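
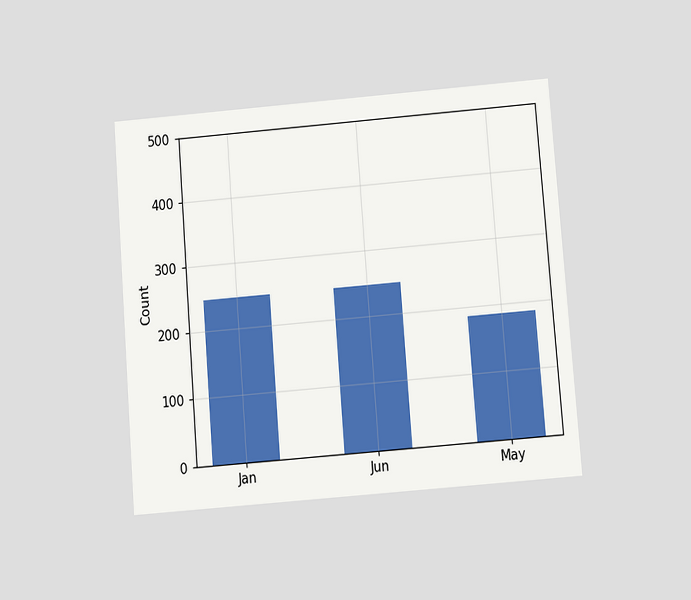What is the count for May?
The chart is tilted about 4° counter-clockwise and viewed slightly from below. Reading along the chart's y-axis, the May bar reaches 186.

186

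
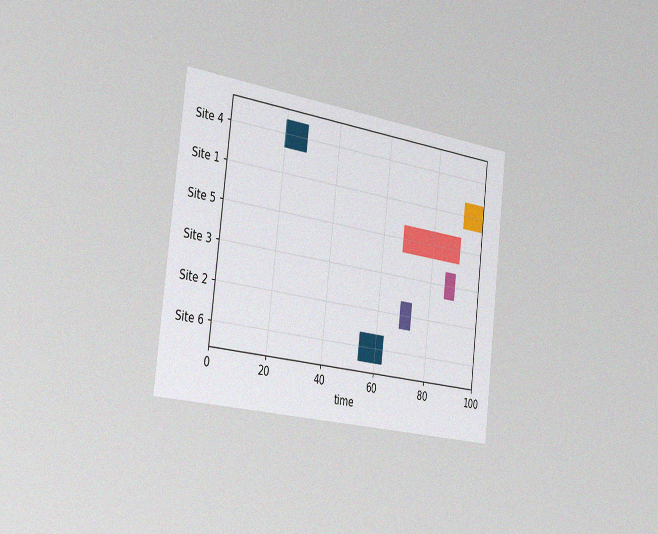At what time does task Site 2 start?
The chart is tilted about 7° clockwise and viewed slightly from the left, with some photo noise. The Site 2 bar begins at t=69.

69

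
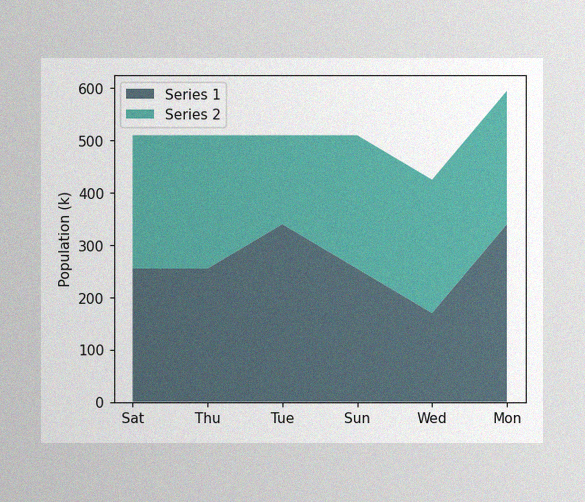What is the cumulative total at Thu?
510k

The image has some photo noise and uneven lighting. The stacked total at Thu reaches 510k.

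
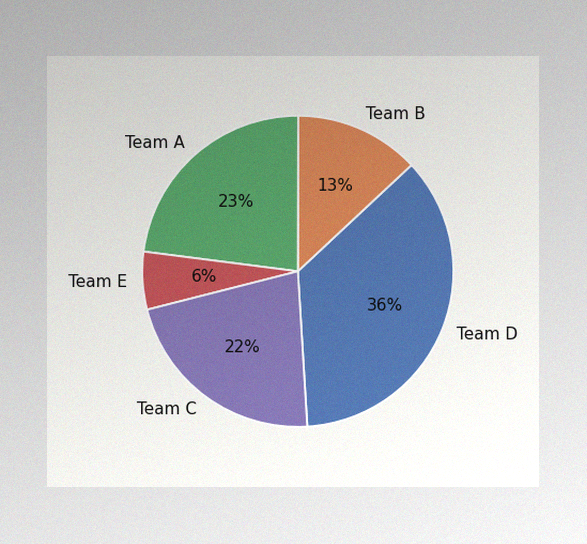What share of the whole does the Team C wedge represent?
The image has some photo noise and uneven lighting. The Team C slice takes up 22% of the pie.

22%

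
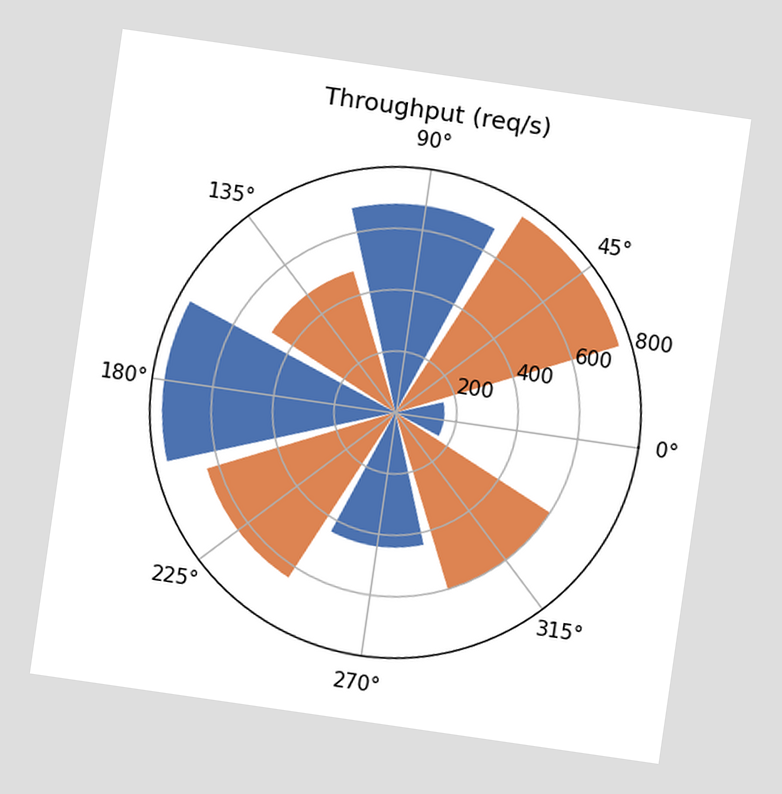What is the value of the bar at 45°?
The chart is tilted about 8° clockwise. The bar at 45° reaches 760req/s on the radial axis.

760req/s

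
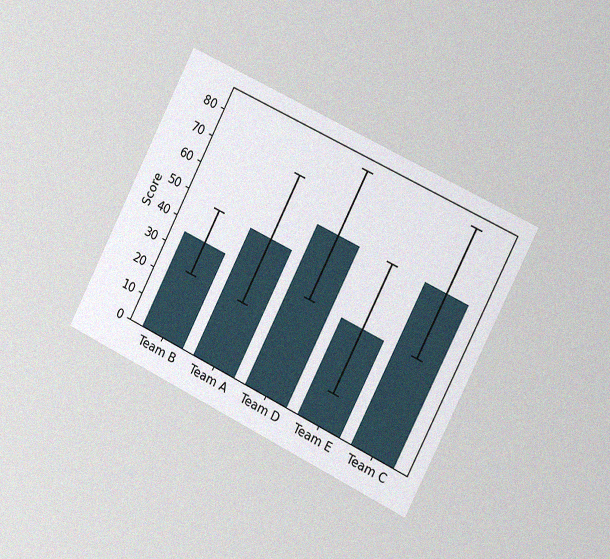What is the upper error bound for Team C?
84

The chart is tilted about 27° clockwise and viewed slightly from the right, with some photo noise. The Team C bar's upper whisker reaches 84.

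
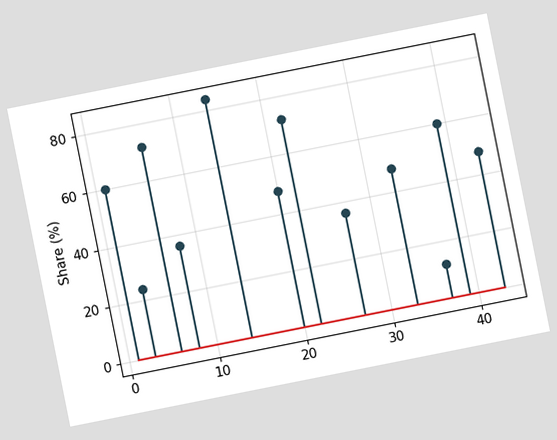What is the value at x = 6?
72%

The chart is tilted about 11° counter-clockwise. The stem at x=6 reaches 72%.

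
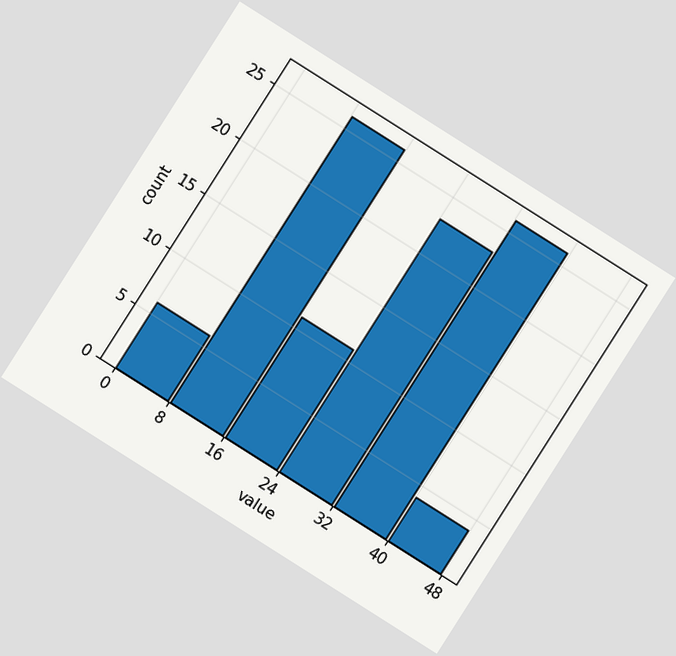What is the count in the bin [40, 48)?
4

The chart is tilted about 32° clockwise. The [40, 48) bin has height 4.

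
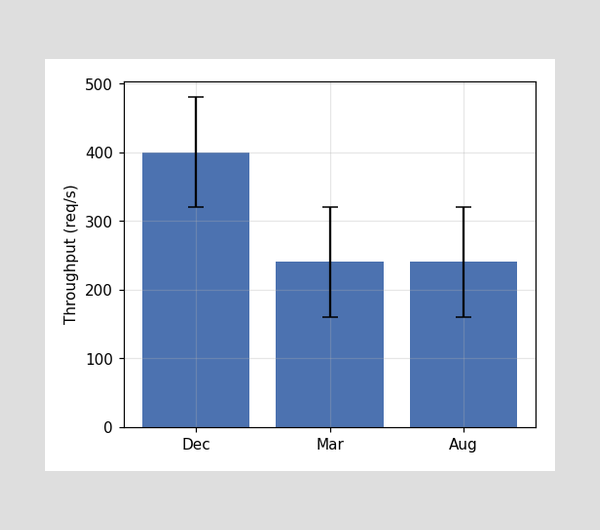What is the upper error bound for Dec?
480req/s

The Dec bar's upper whisker reaches 480req/s.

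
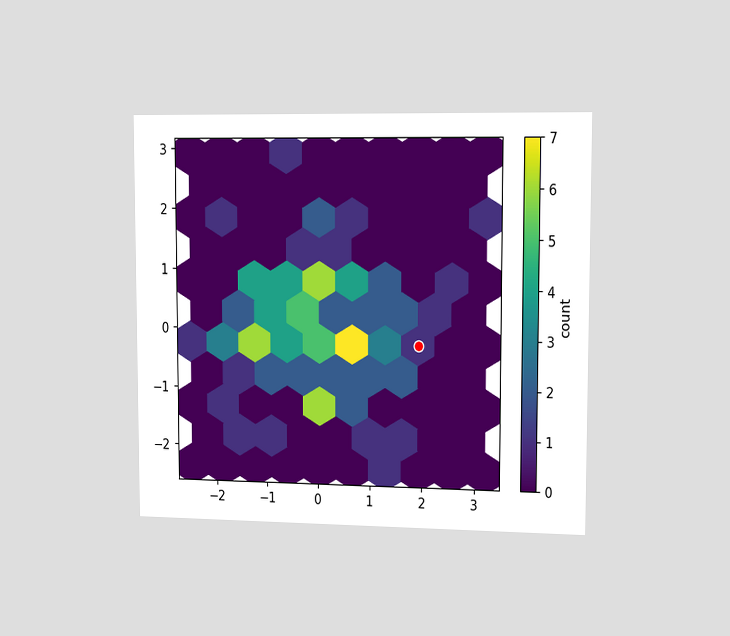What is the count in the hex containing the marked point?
The chart is viewed slightly from the right. The marked hex reads 1 on the colorbar.

1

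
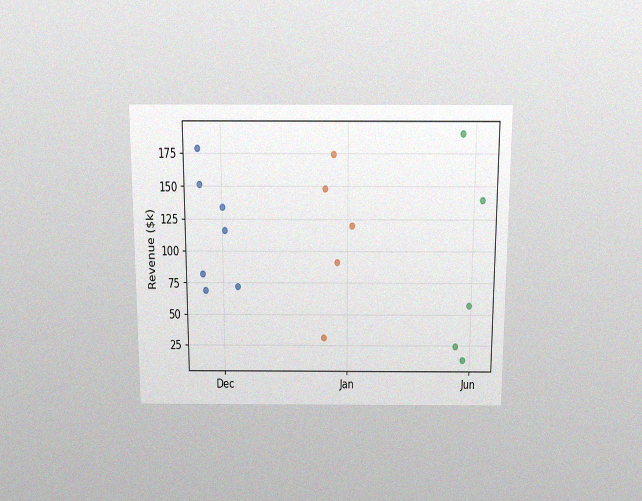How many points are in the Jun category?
5

The chart is viewed slightly from above, with some photo noise. Counting the markers in the Jun column gives 5.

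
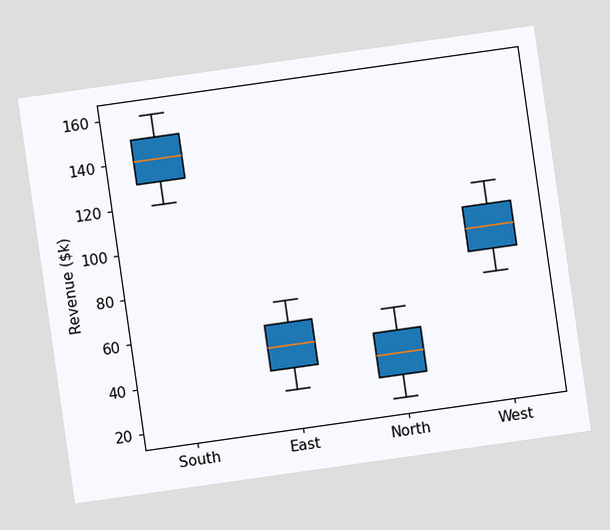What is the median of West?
$90k

The chart is tilted about 8° counter-clockwise. The median line in the West box sits at $90k.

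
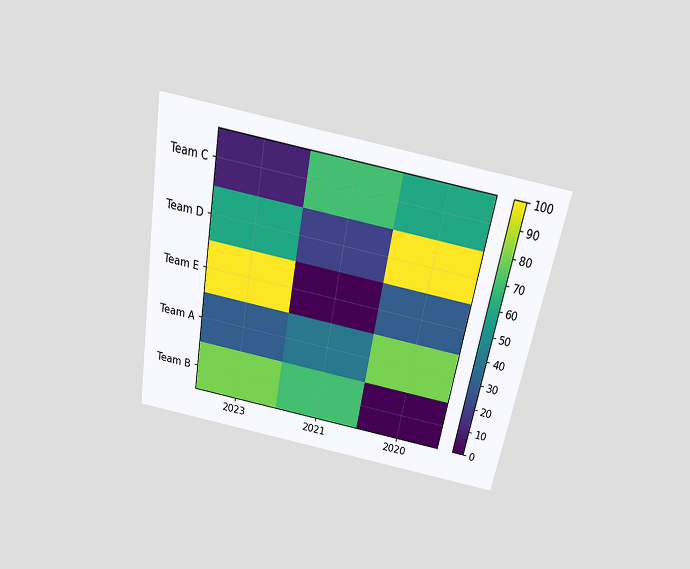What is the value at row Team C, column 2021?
The chart is tilted about 10° clockwise and viewed slightly from above. Matching cell (Team C, 2021) against the colorbar gives 70.

70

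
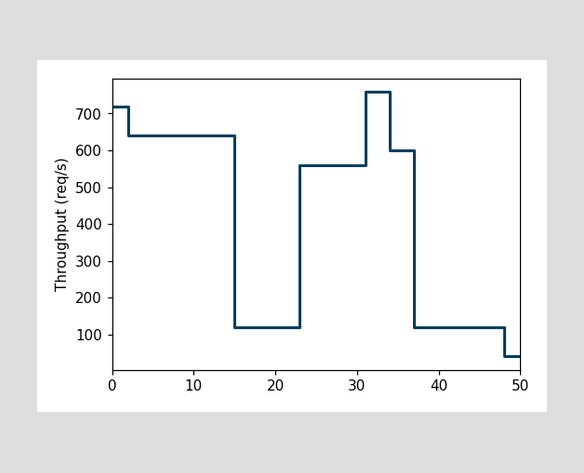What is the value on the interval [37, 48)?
120req/s

On [37, 48) the step sits at 120req/s.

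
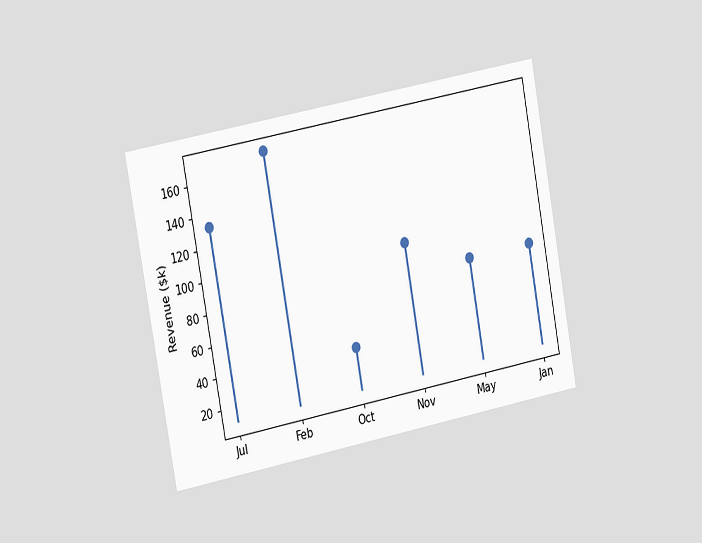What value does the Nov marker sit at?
$95k

The chart is tilted about 11° counter-clockwise and viewed slightly from the left. The Nov marker sits at $95k.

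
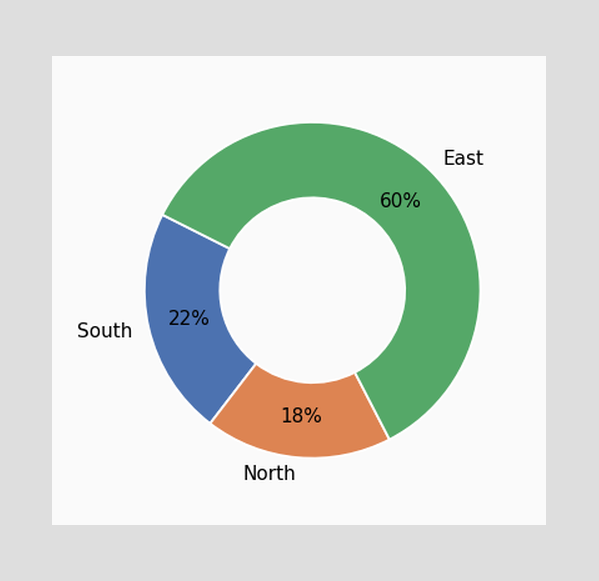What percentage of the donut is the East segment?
The East segment takes up 60% of the ring.

60%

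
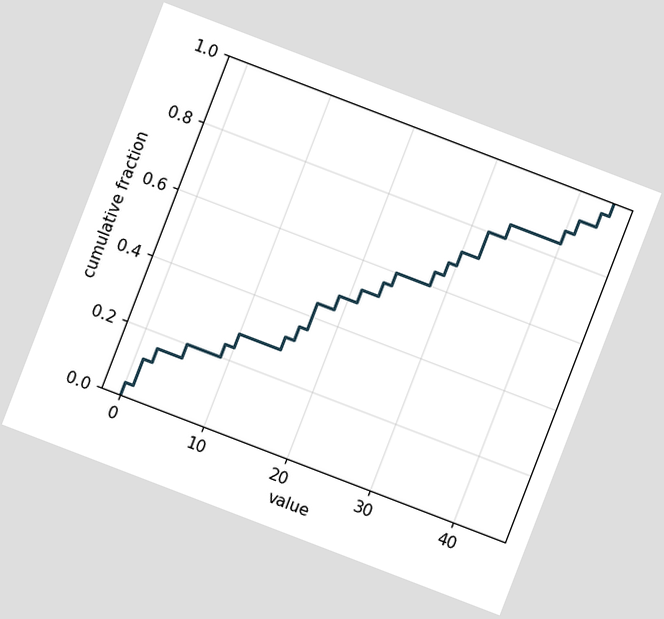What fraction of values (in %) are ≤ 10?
28%

The chart is tilted about 21° clockwise. At x=10 the ECDF step is at 28%.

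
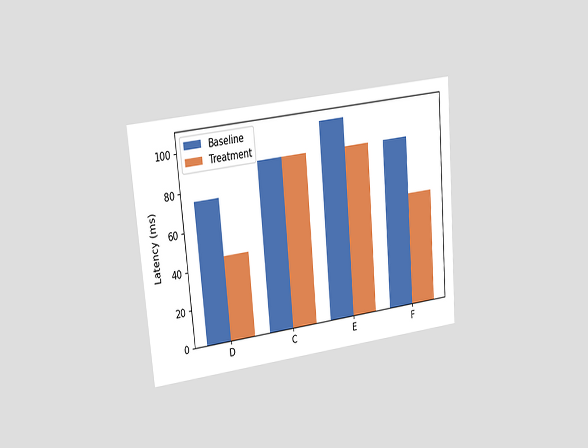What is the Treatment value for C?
90ms

The chart is tilted about 5° counter-clockwise and viewed at a slight angle. The Treatment bar at C reaches 90ms on the y-axis.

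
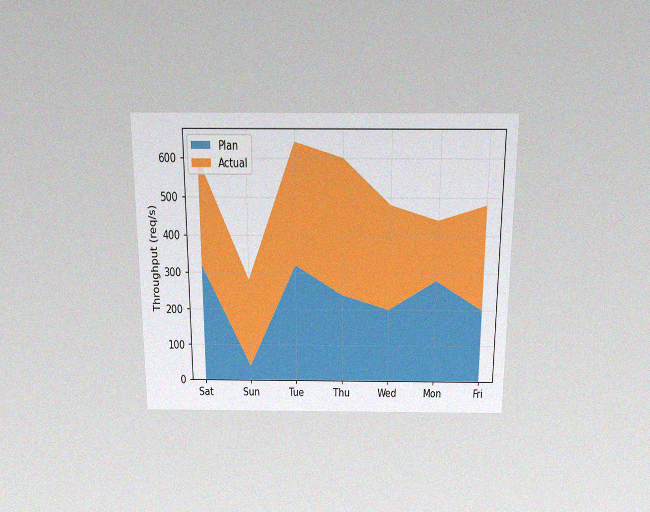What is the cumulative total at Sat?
600req/s

The chart is viewed slightly from above, with some photo noise. The stacked total at Sat reaches 600req/s.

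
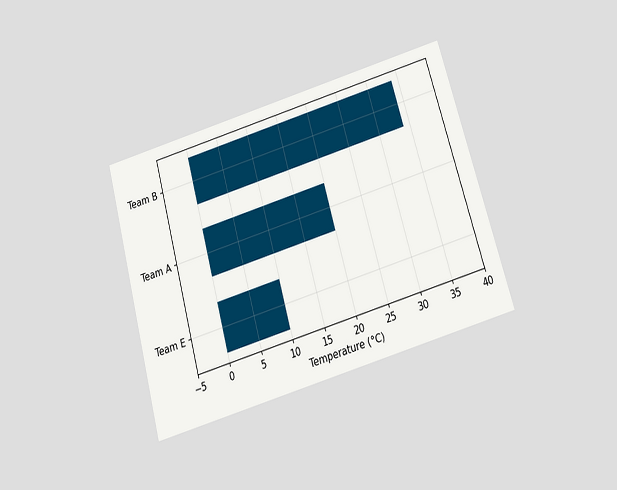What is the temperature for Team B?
The chart is tilted about 16° counter-clockwise and viewed slightly from below. Reading along the chart's x-axis, the Team B bar reaches 34°C.

34°C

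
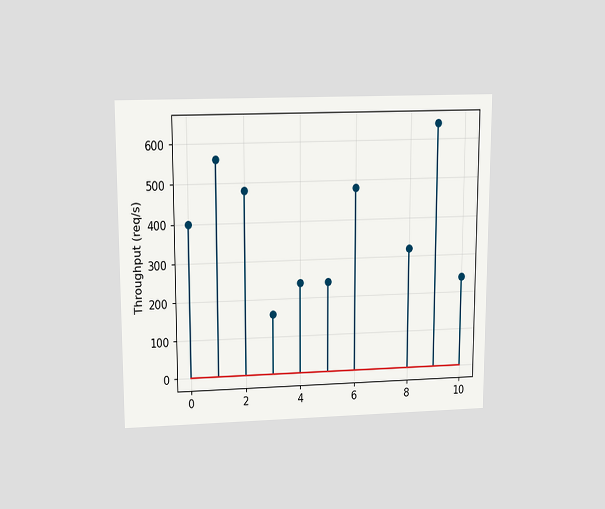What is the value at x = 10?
The chart is viewed slightly from above. The stem at x=10 reaches 240req/s.

240req/s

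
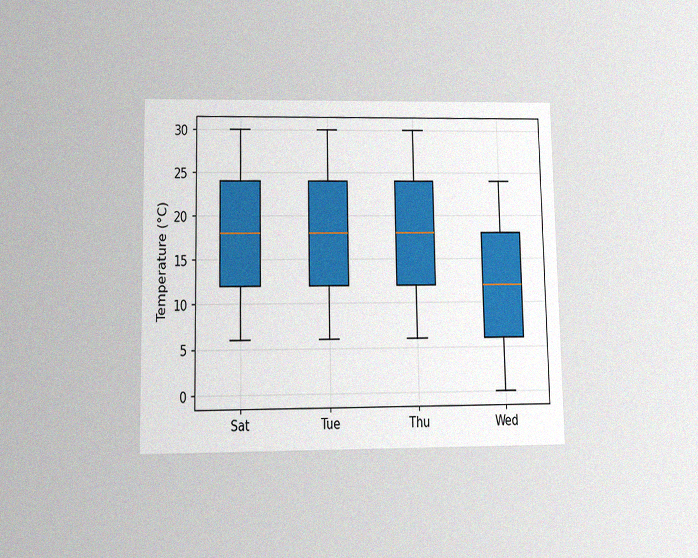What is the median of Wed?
12°C

The chart is viewed slightly from below, with some photo noise. The median line in the Wed box sits at 12°C.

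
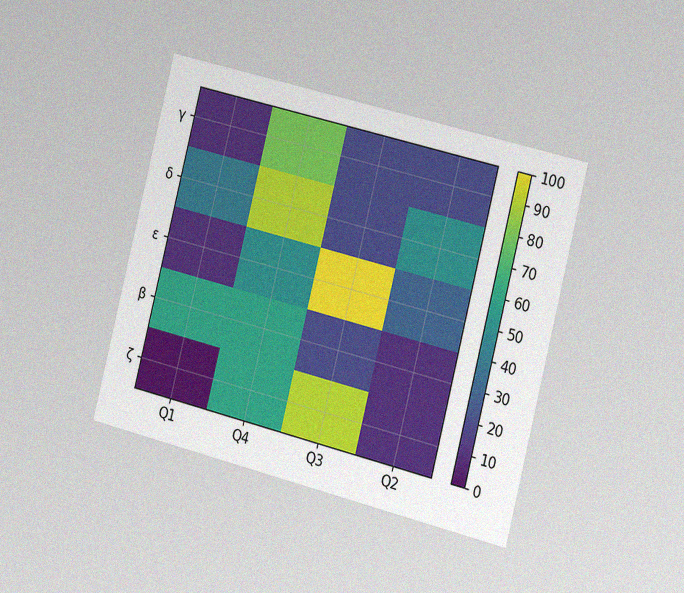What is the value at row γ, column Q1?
10

The chart is tilted about 14° clockwise and viewed slightly from the right, with some photo noise. Matching cell (γ, Q1) against the colorbar gives 10.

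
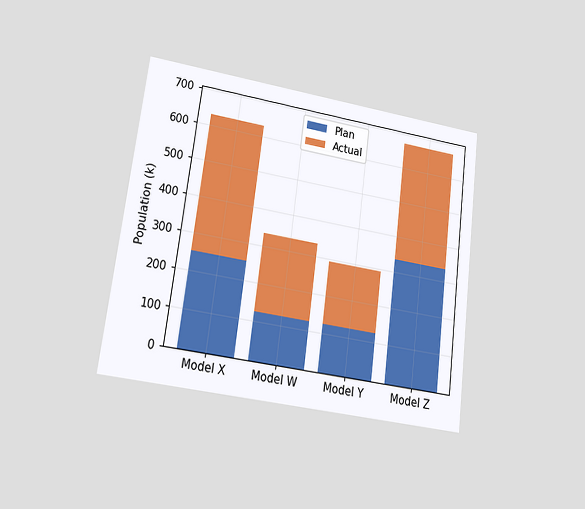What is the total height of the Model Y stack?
294k

The chart is tilted about 7° clockwise and viewed at a slight angle. The Model Y stack's top reaches 294k on the y-axis.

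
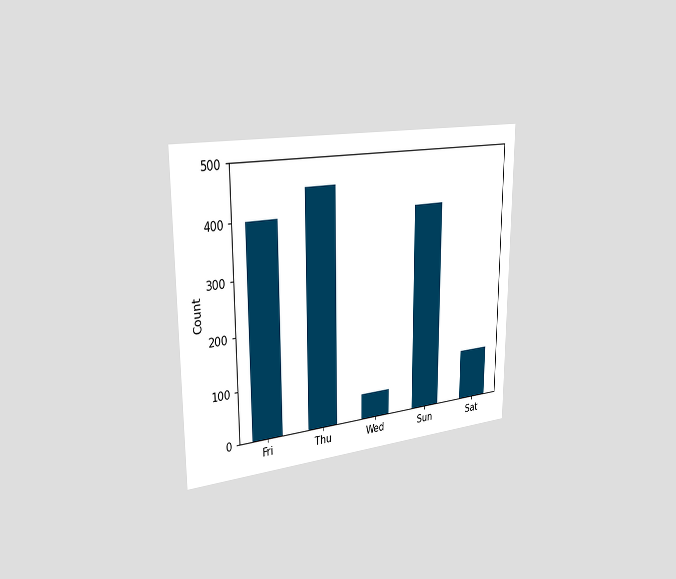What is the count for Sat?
100

The chart is viewed slightly from the left. Reading along the chart's y-axis, the Sat bar reaches 100.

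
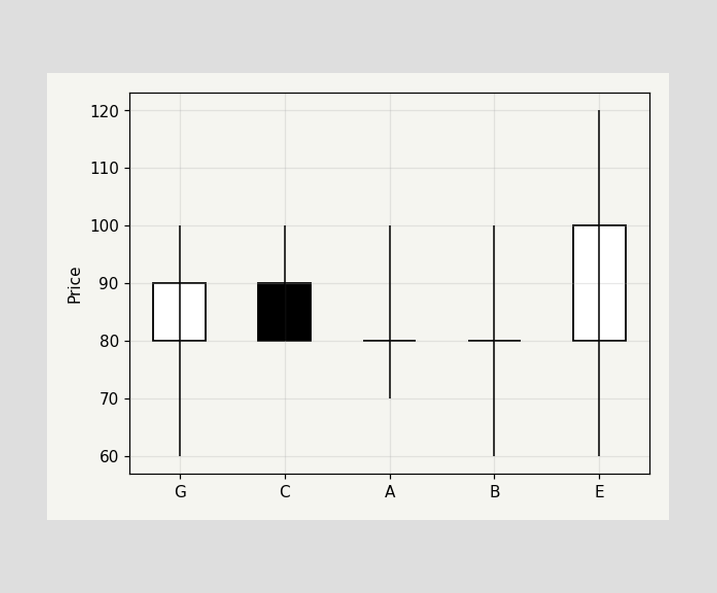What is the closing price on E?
The E candle closes at 100.

100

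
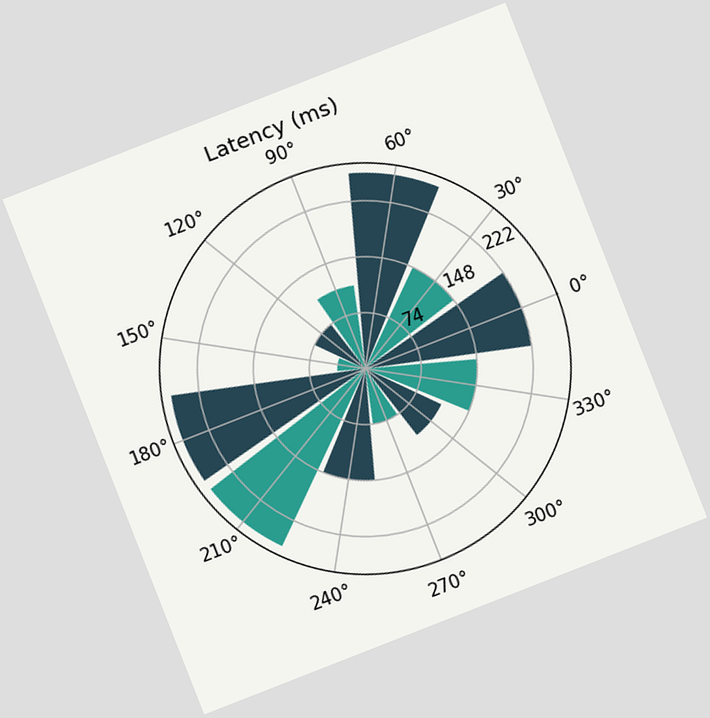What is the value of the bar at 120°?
The chart is tilted about 21° counter-clockwise. The bar at 120° reaches 74ms on the radial axis.

74ms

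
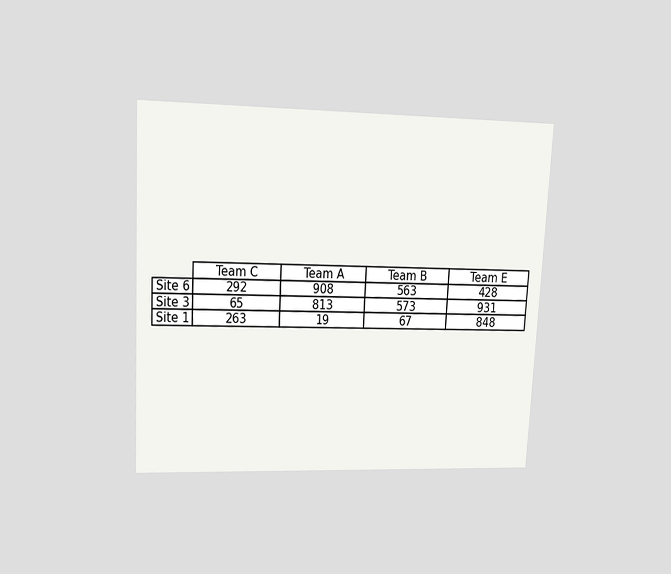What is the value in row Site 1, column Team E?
The chart is tilted about 3° clockwise and viewed at a slight angle. The (Site 1, Team E) cell reads 848.

848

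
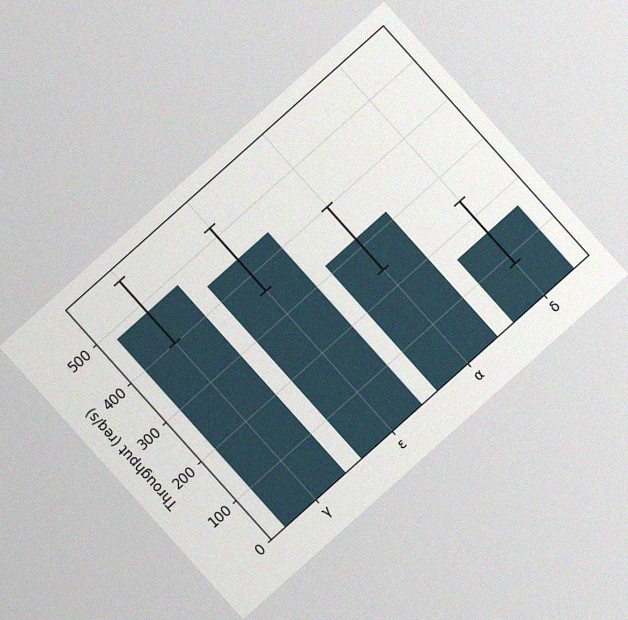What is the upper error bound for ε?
The chart is tilted about 42° counter-clockwise, with some photo noise. The ε bar's upper whisker reaches 520req/s.

520req/s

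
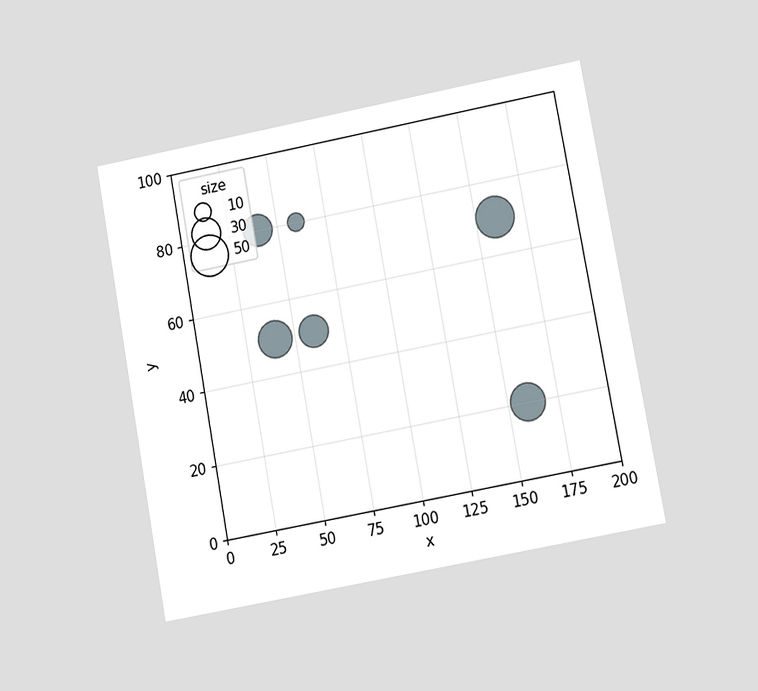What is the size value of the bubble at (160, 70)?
The chart is tilted about 10° counter-clockwise and viewed at a slight angle. Matching the bubble at (160, 70) against the size legend gives 50.

50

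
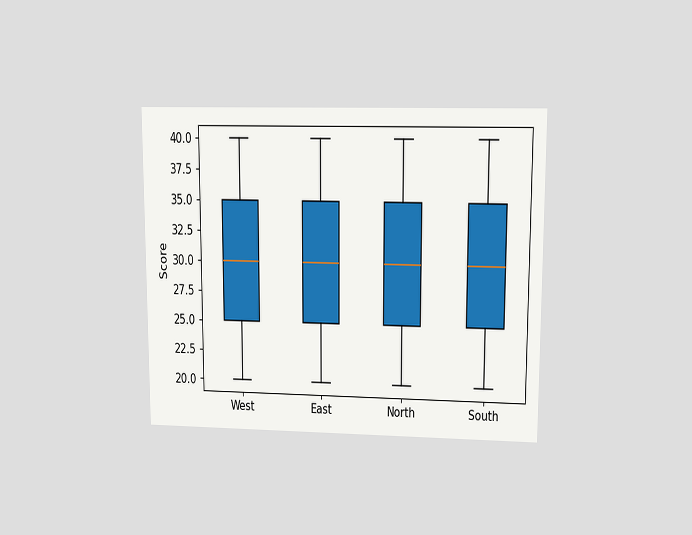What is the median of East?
30

The chart is viewed at a slight angle. The median line in the East box sits at 30.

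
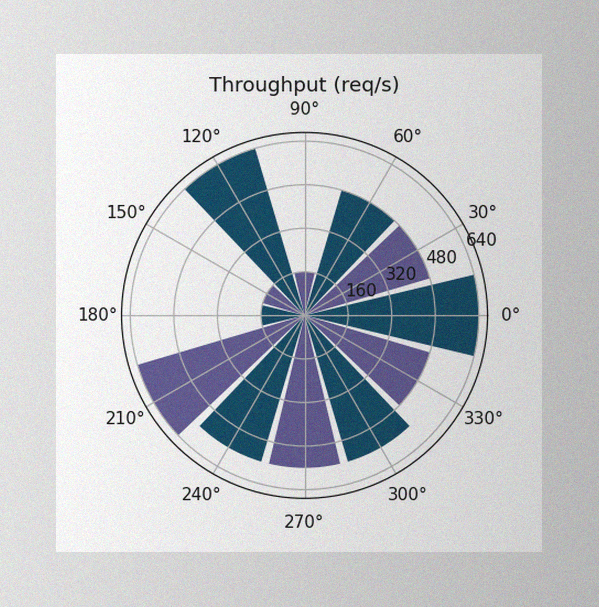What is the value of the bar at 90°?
The image has some photo noise and uneven lighting. The bar at 90° reaches 160req/s on the radial axis.

160req/s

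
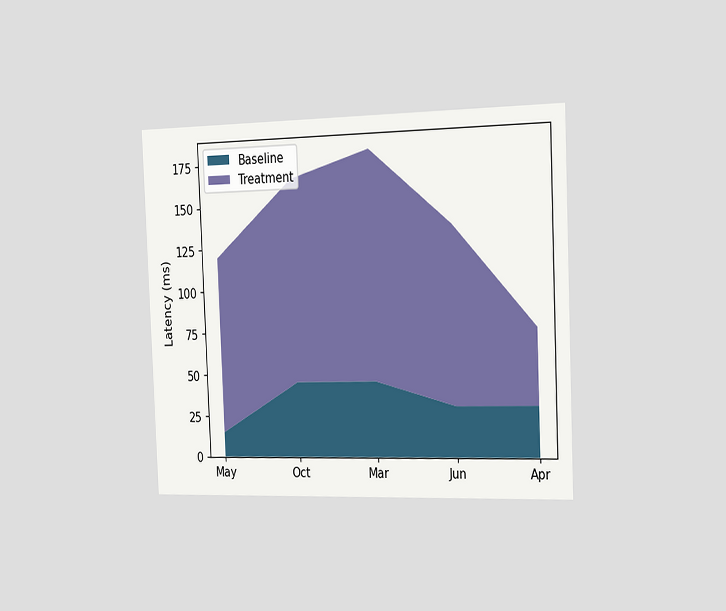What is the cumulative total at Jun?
The chart is tilted about 2° counter-clockwise and viewed slightly from the right. The stacked total at Jun reaches 135ms.

135ms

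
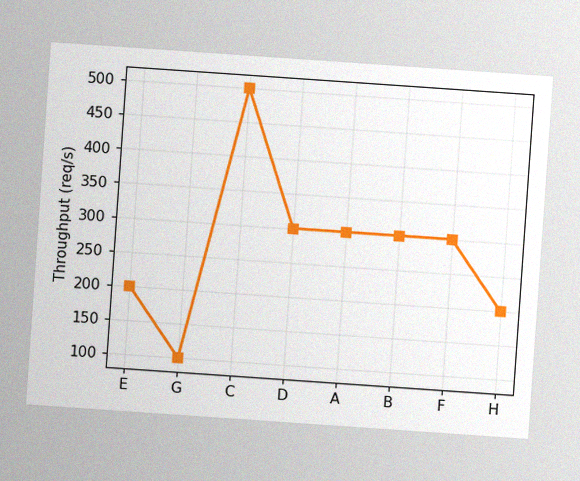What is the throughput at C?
The chart is tilted about 4° clockwise, with some photo noise. At C, the line is at 500req/s.

500req/s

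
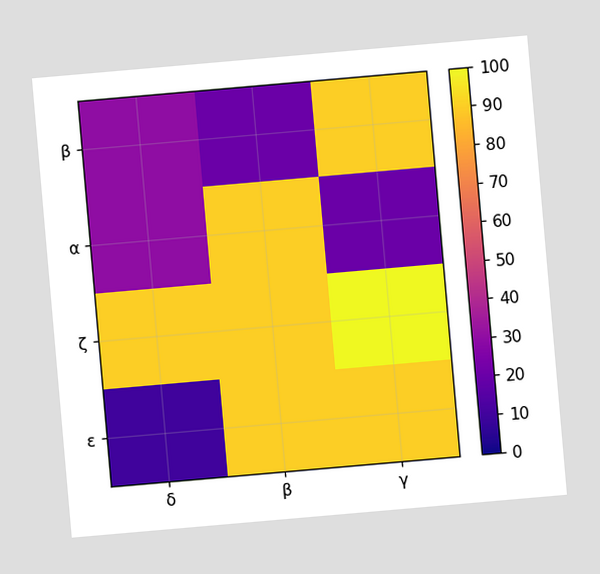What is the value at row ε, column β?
The chart is tilted about 5° counter-clockwise. Matching cell (ε, β) against the colorbar gives 90.

90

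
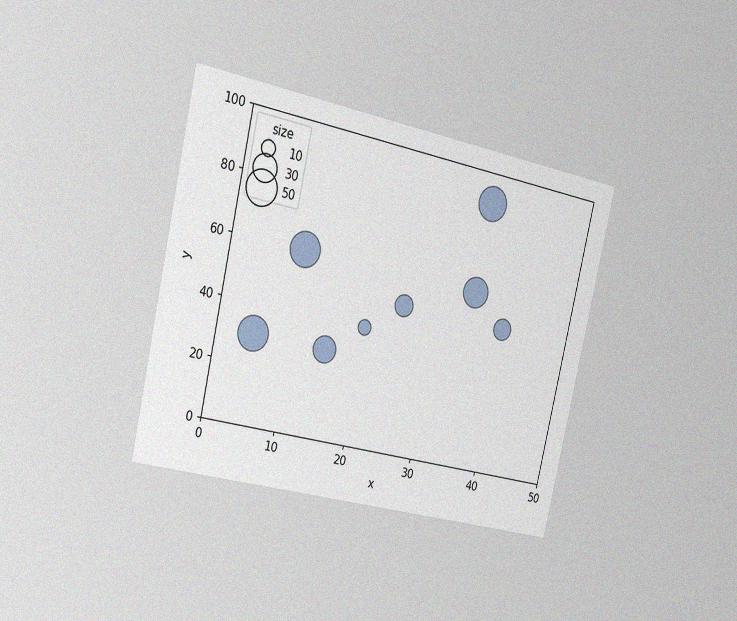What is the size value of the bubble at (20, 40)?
10

The chart is tilted about 13° clockwise and viewed slightly from the left, with some photo noise. Matching the bubble at (20, 40) against the size legend gives 10.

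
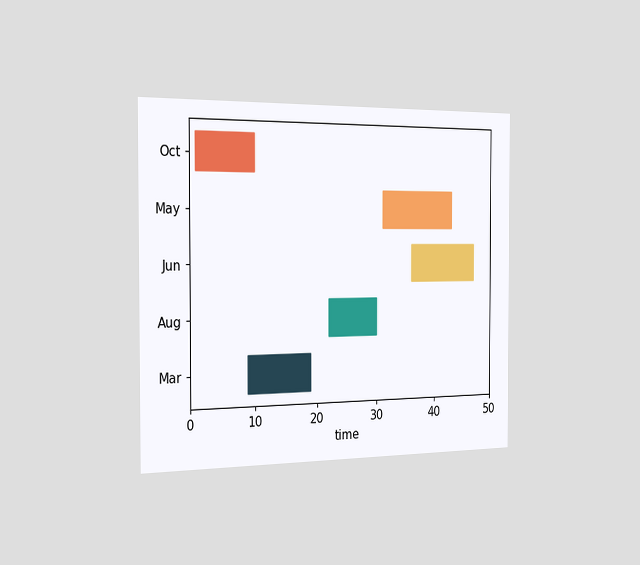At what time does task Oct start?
The chart is viewed slightly from the left. The Oct bar begins at t=1.

1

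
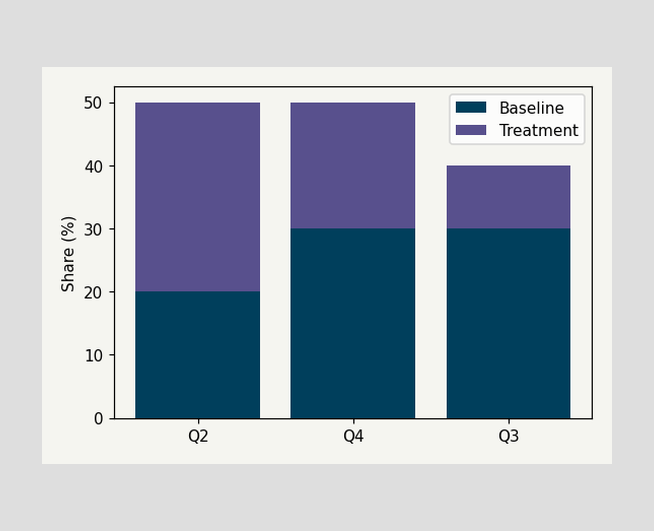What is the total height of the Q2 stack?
50%

The Q2 stack's top reaches 50% on the y-axis.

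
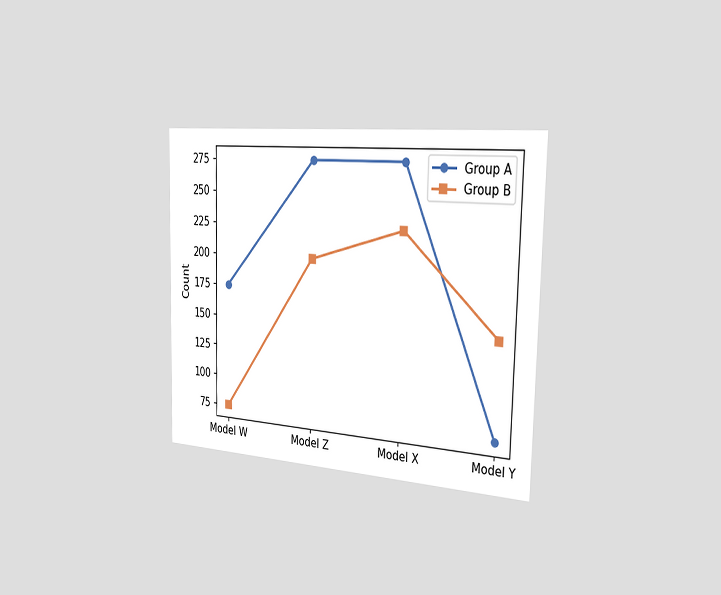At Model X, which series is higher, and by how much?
Group A, by 50

The chart is viewed slightly from the right. At Model X, Group A sits above the other line by 50.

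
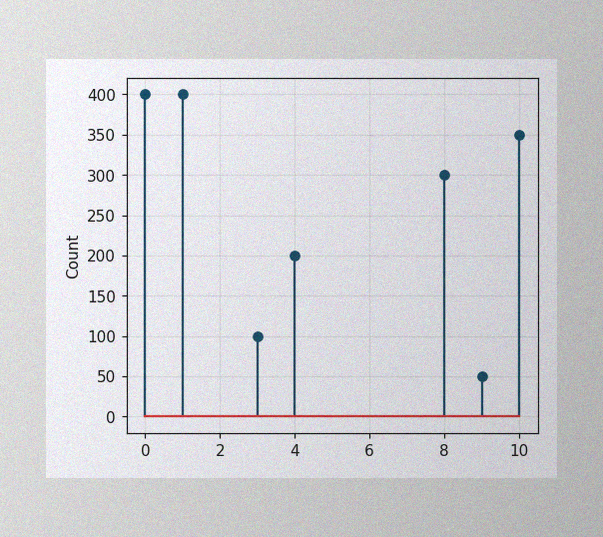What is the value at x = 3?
100

The image has some photo noise and uneven lighting. The stem at x=3 reaches 100.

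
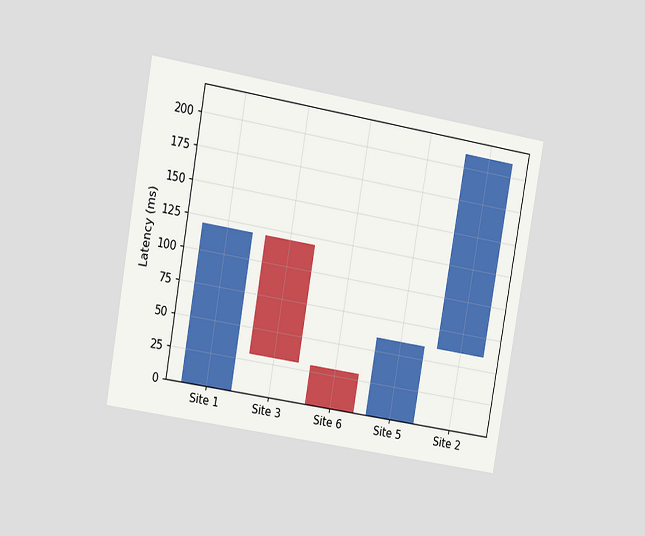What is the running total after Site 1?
120ms

The chart is tilted about 10° clockwise and viewed at a slight angle. After Site 1 the running total reaches 120ms.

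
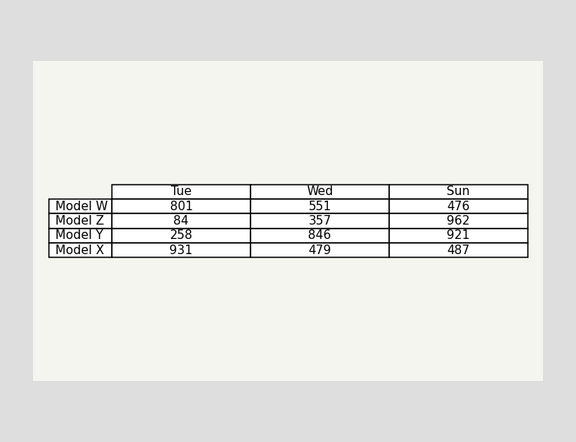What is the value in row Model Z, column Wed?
The (Model Z, Wed) cell reads 357.

357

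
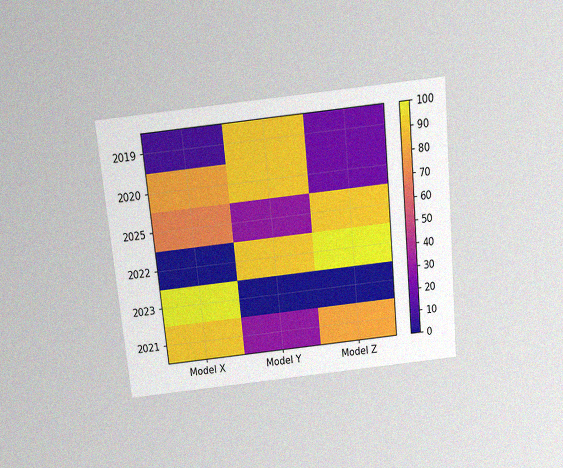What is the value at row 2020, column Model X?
80

The chart is tilted about 6° counter-clockwise and viewed slightly from above, with some photo noise. Matching cell (2020, Model X) against the colorbar gives 80.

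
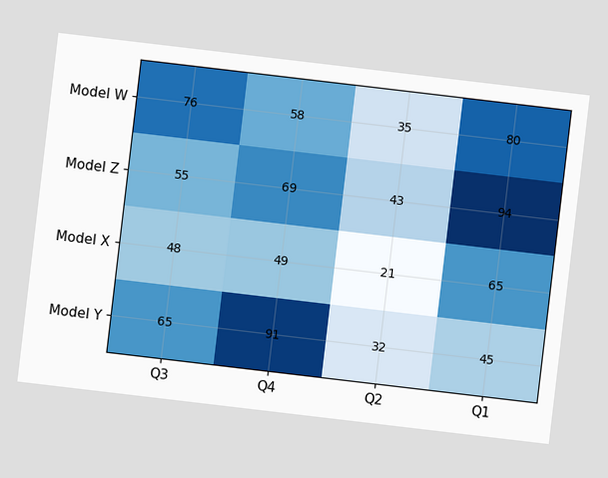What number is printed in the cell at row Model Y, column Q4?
91

The chart is tilted about 7° clockwise. The (Model Y, Q4) cell reads 91.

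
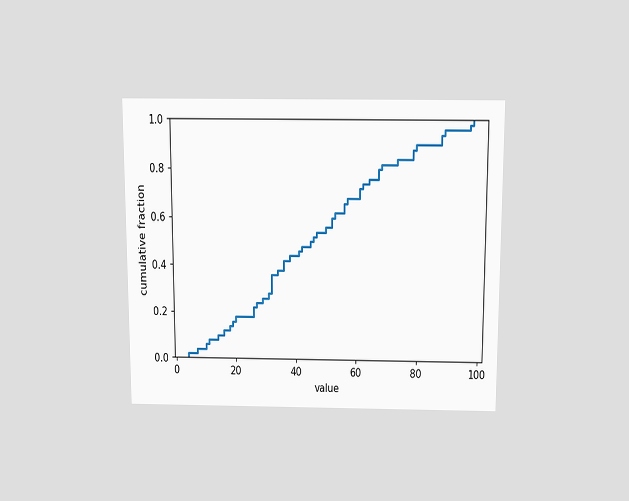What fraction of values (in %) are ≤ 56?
The chart is viewed slightly from above. At x=56 the ECDF step is at 66%.

66%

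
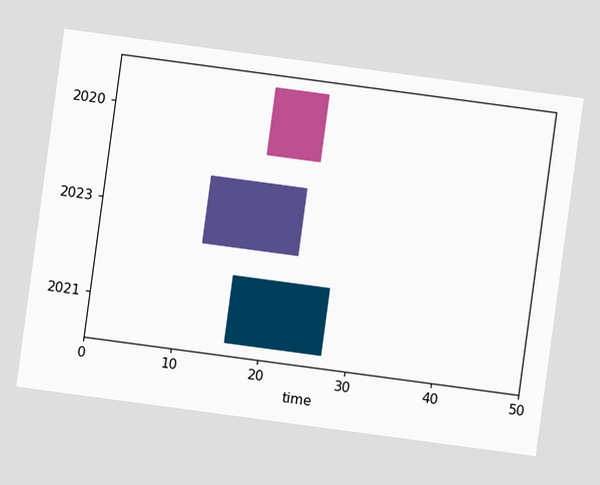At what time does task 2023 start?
The chart is tilted about 8° clockwise. The 2023 bar begins at t=12.

12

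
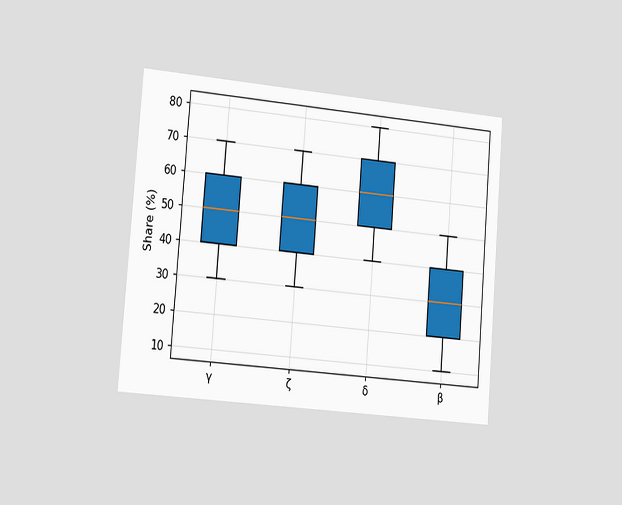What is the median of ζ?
50%

The chart is tilted about 5° clockwise and viewed slightly from the left. The median line in the ζ box sits at 50%.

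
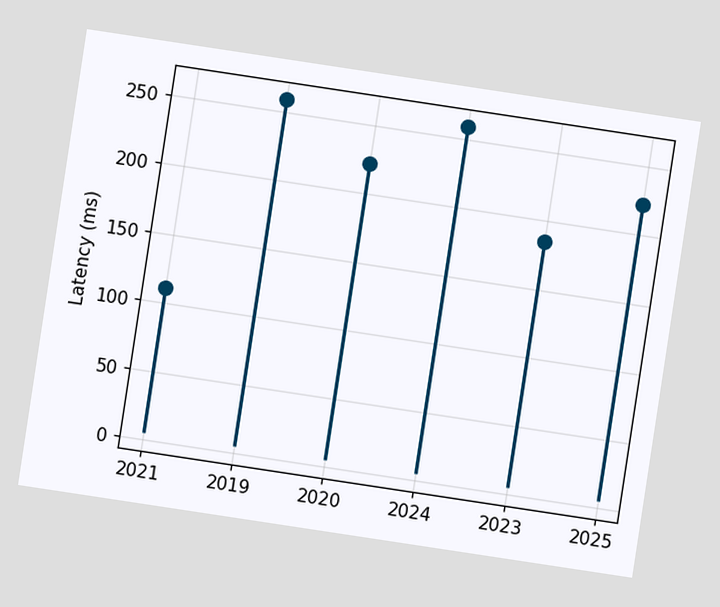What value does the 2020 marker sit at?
The chart is tilted about 9° clockwise. The 2020 marker sits at 222ms.

222ms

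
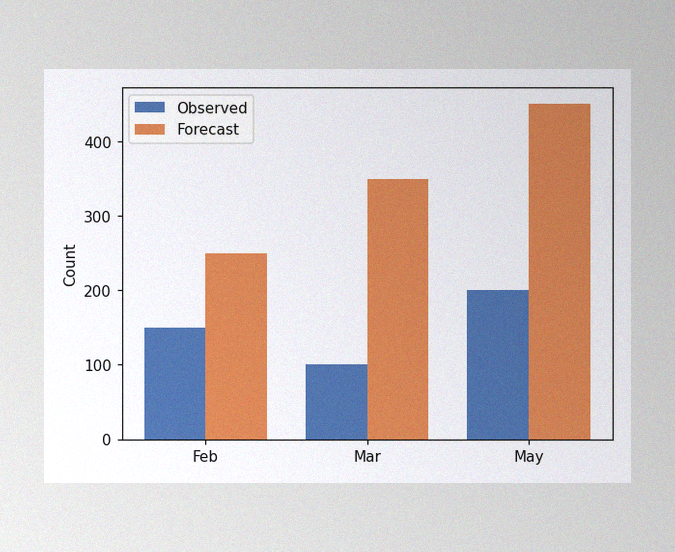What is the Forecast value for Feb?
The image has some photo noise and uneven lighting. The Forecast bar at Feb reaches 250 on the y-axis.

250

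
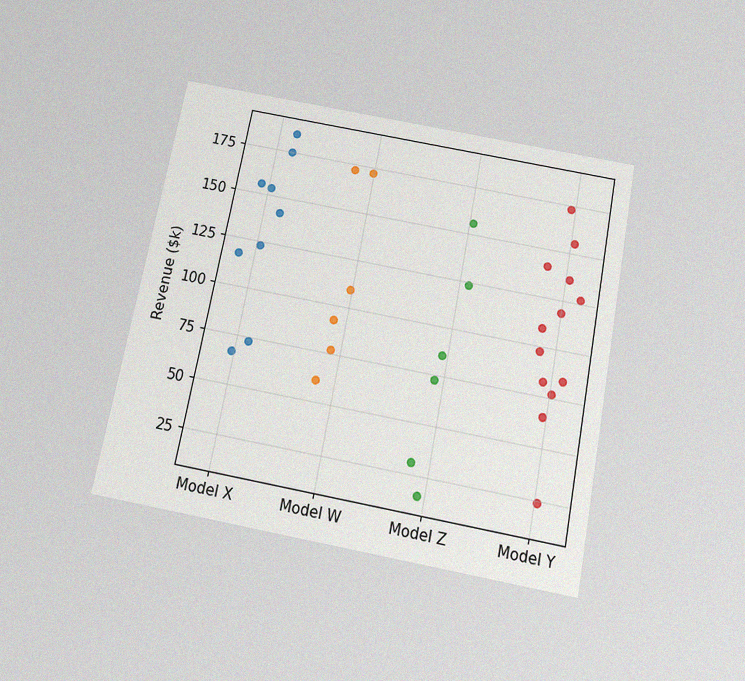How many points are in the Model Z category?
6

The chart is tilted about 11° clockwise and viewed slightly from below, with some photo noise. Counting the markers in the Model Z column gives 6.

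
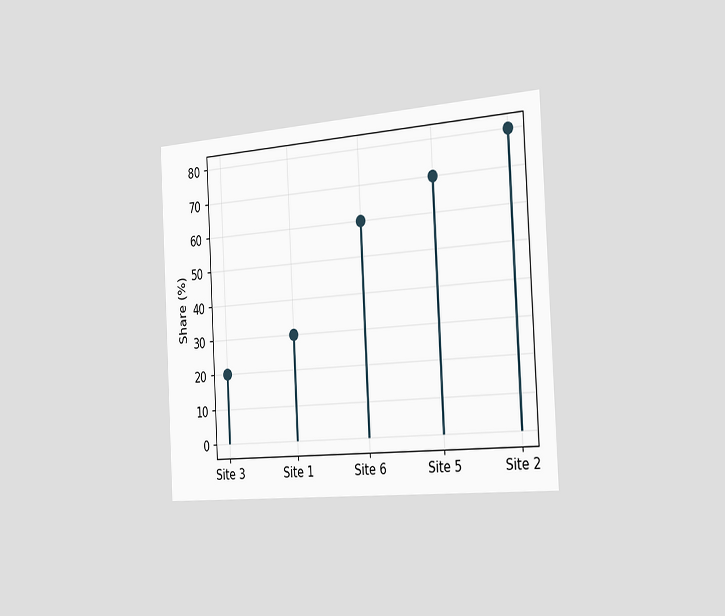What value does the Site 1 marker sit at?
The chart is tilted about 3° counter-clockwise and viewed slightly from the right. The Site 1 marker sits at 30%.

30%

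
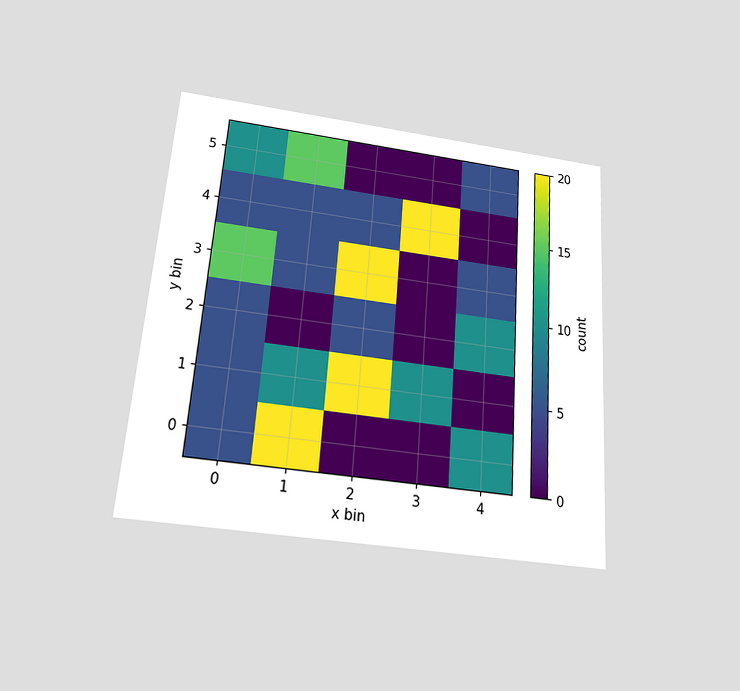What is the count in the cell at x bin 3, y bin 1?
The chart is tilted about 4° clockwise and viewed slightly from below. Matching the cell (3, 1) against the colorbar gives 10.

10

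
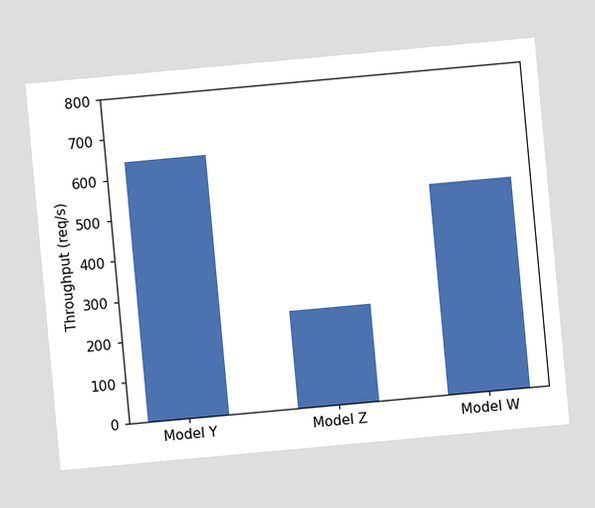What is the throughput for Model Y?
640req/s

The chart is tilted about 5° counter-clockwise. Reading along the chart's y-axis, the Model Y bar reaches 640req/s.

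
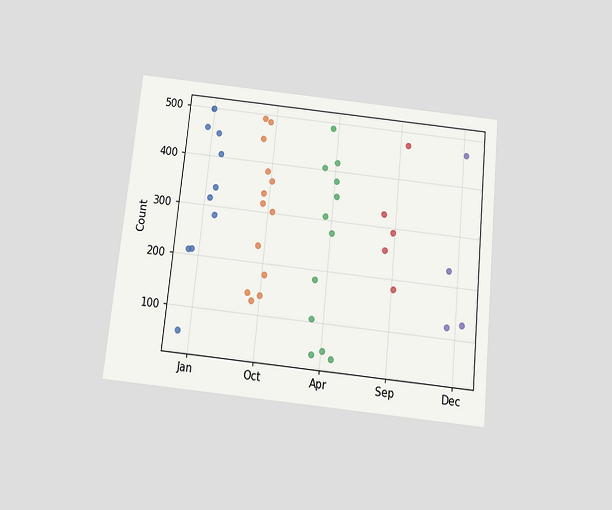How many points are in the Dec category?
4

The chart is tilted about 6° clockwise and viewed slightly from below. Counting the markers in the Dec column gives 4.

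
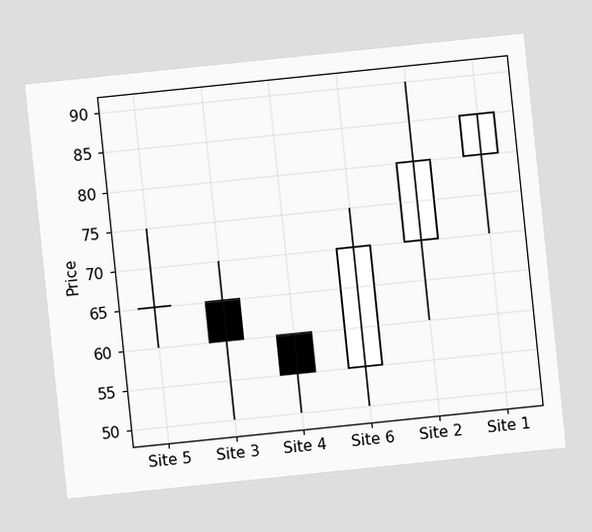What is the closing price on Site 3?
60

The chart is tilted about 6° counter-clockwise. The Site 3 candle closes at 60.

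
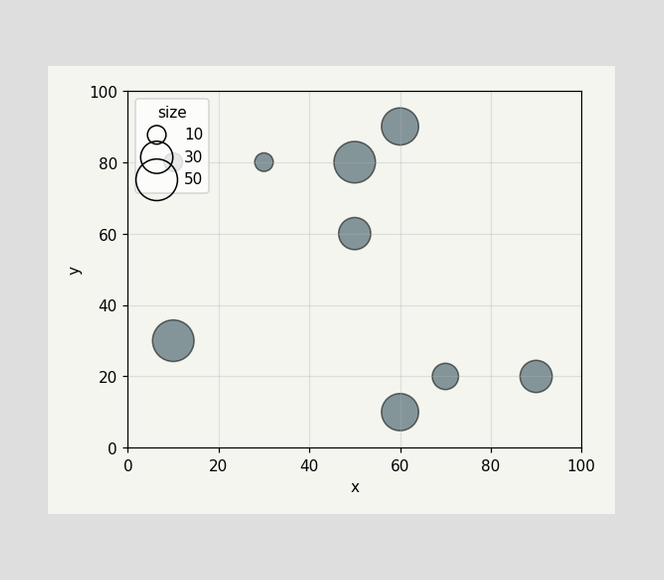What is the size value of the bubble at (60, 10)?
40

Matching the bubble at (60, 10) against the size legend gives 40.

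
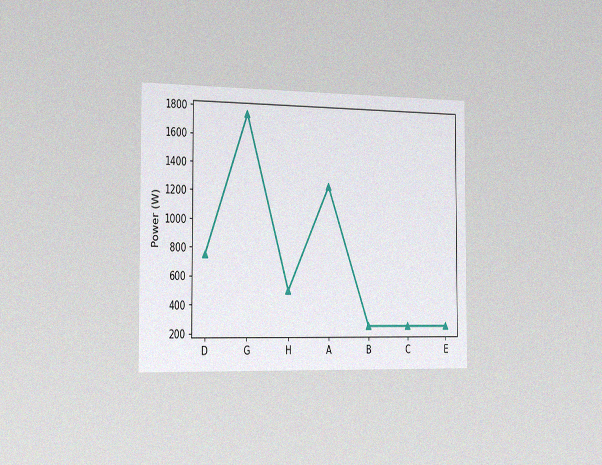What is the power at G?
1750W

The chart is viewed slightly from the left, with some photo noise. At G, the line is at 1750W.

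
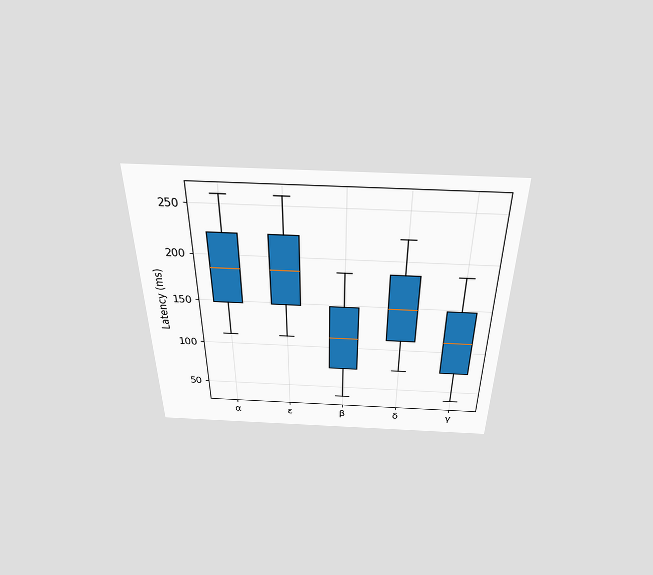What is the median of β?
The chart is viewed slightly from above. The median line in the β box sits at 111ms.

111ms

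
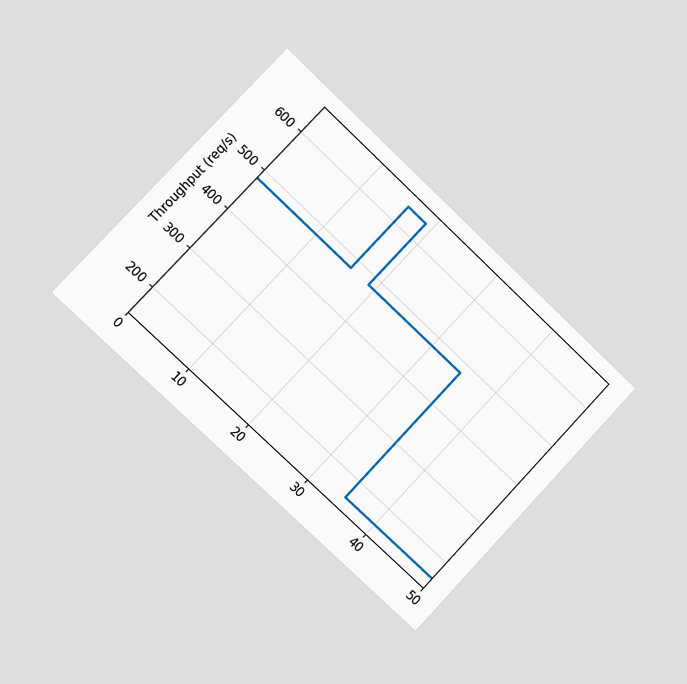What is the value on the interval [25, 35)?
The chart is tilted about 43° clockwise and viewed slightly from the left. On [25, 35) the step sits at 480req/s.

480req/s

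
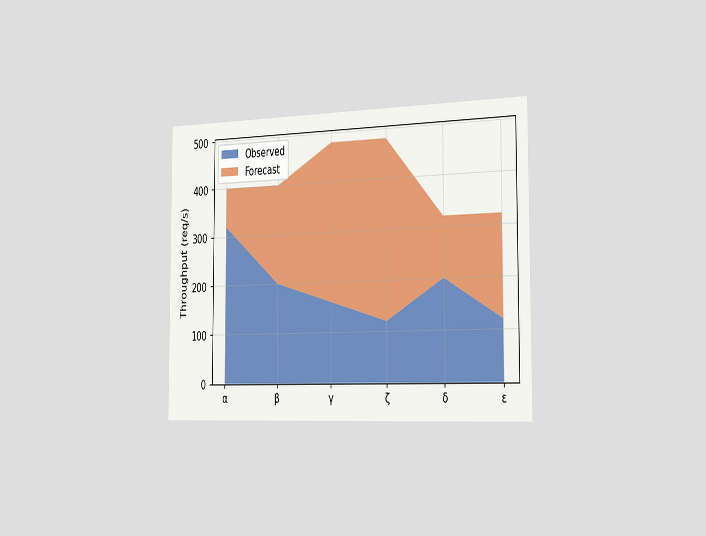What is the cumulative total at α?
The chart is viewed slightly from the right. The stacked total at α reaches 400req/s.

400req/s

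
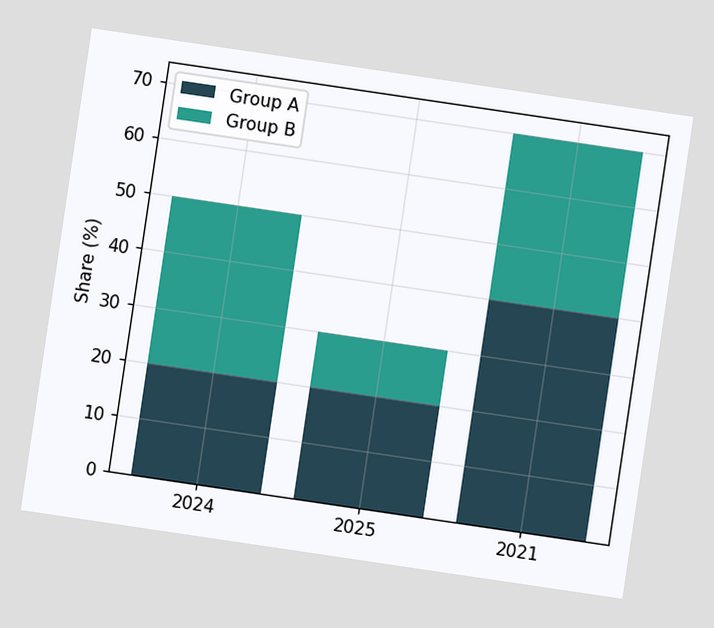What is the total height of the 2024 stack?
50%

The chart is tilted about 8° clockwise. The 2024 stack's top reaches 50% on the y-axis.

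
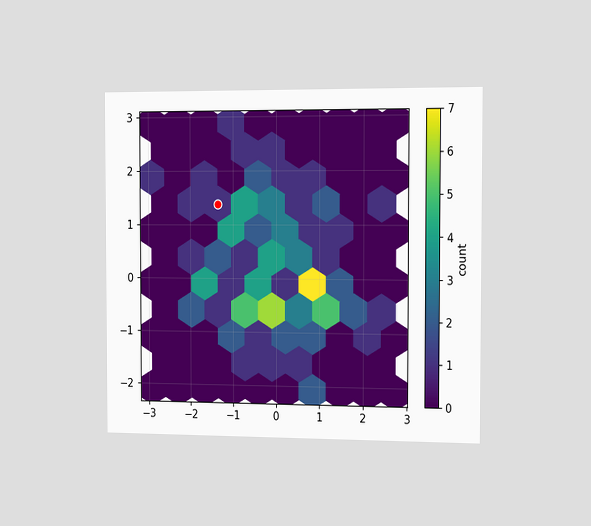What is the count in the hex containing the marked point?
The chart is viewed slightly from the right. The marked hex reads 1 on the colorbar.

1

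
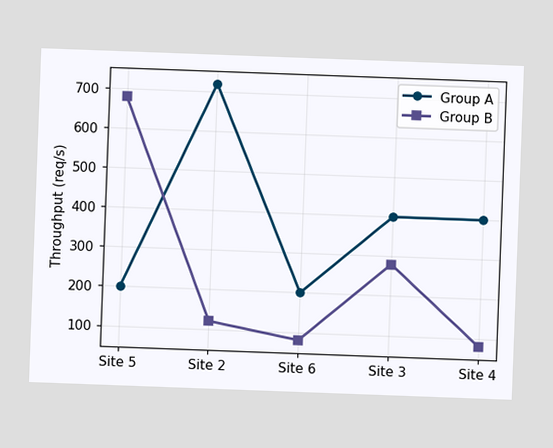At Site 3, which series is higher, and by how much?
The chart is tilted about 2° clockwise. At Site 3, Group A sits above the other line by 120req/s.

Group A, by 120req/s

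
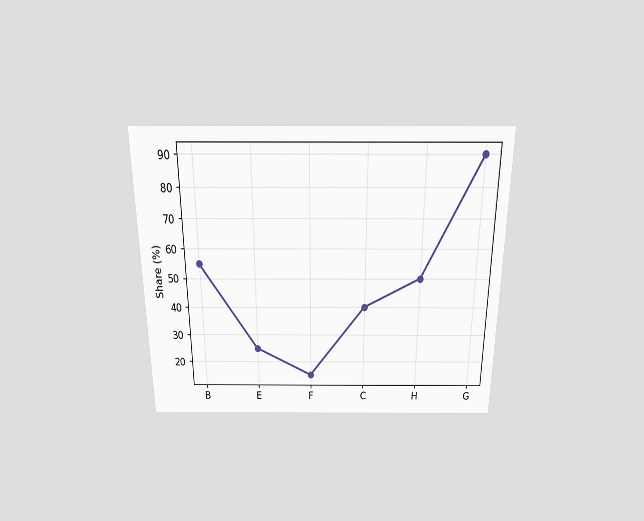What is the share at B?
55%

The chart is viewed slightly from above. At B, the line is at 55%.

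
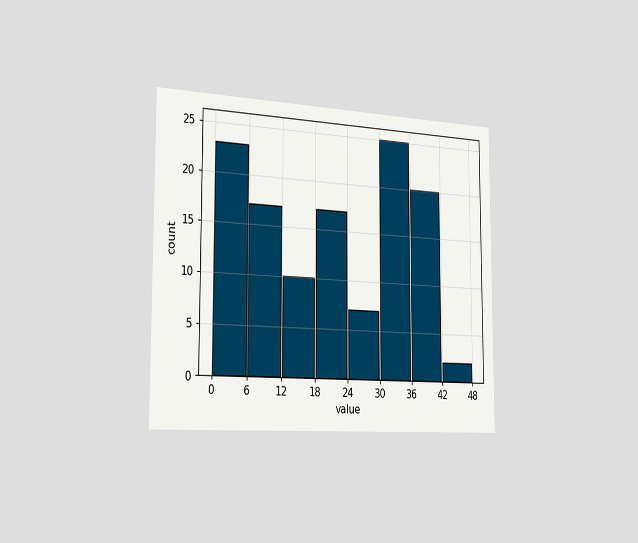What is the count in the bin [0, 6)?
The chart is viewed slightly from the left. The [0, 6) bin has height 23.

23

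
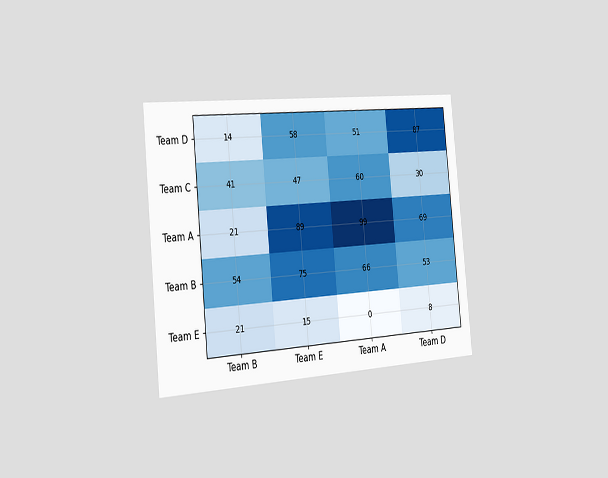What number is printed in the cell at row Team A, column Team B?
21

The chart is tilted about 5° counter-clockwise and viewed slightly from the left. The (Team A, Team B) cell reads 21.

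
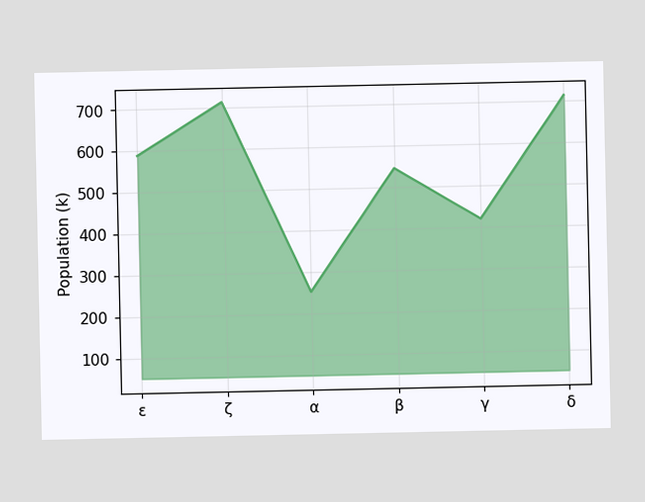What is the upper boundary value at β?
At β the upper boundary is at 546k.

546k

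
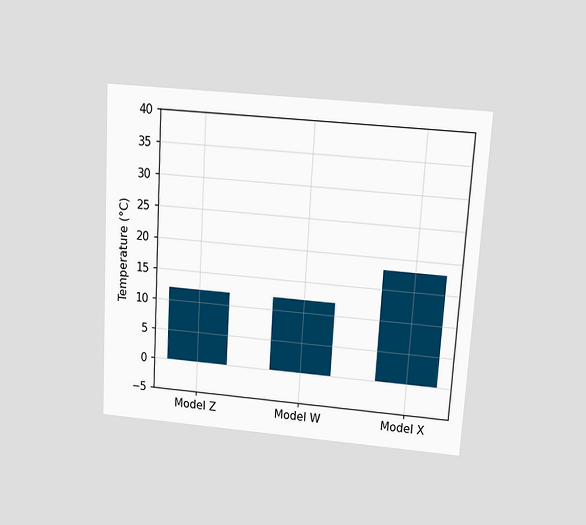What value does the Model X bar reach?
18°C

The chart is tilted about 3° clockwise and viewed slightly from above. Reading along the chart's y-axis, the Model X bar reaches 18°C.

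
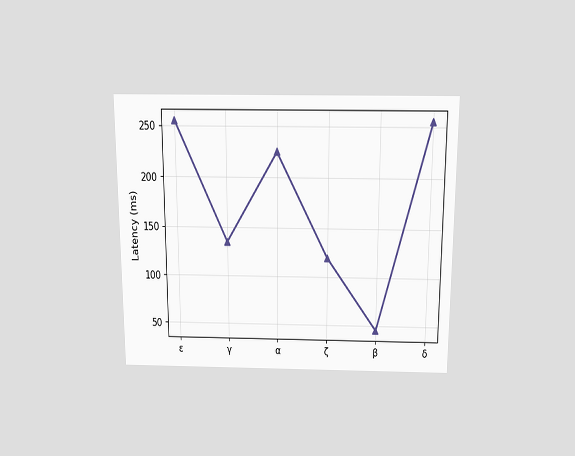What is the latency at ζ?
The chart is viewed slightly from above. At ζ, the line is at 120ms.

120ms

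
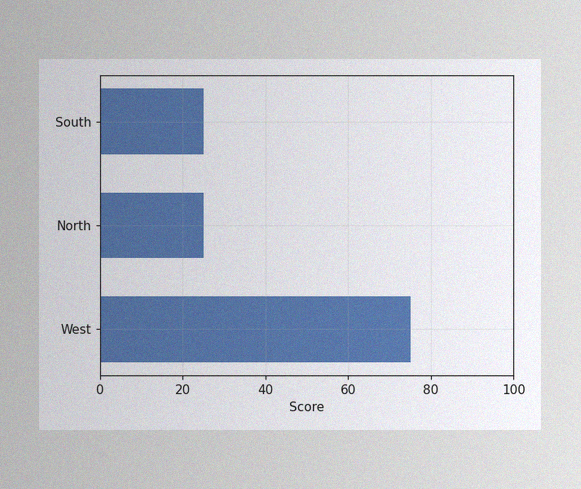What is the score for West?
The image has some photo noise and uneven lighting. Reading along the chart's x-axis, the West bar reaches 75.

75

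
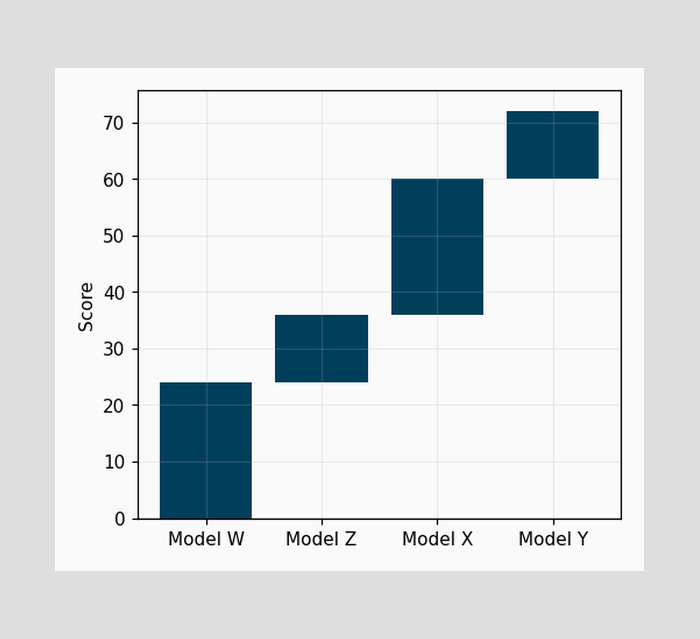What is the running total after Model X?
After Model X the running total reaches 60.

60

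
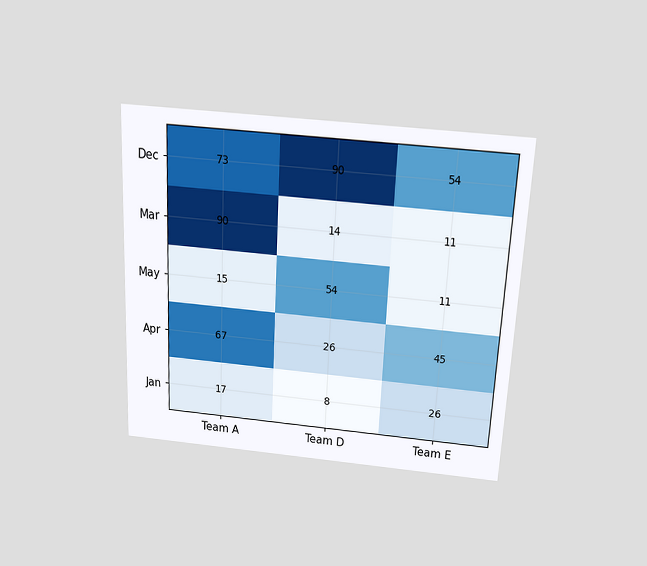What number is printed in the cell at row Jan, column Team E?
The chart is tilted about 3° clockwise and viewed slightly from above. The (Jan, Team E) cell reads 26.

26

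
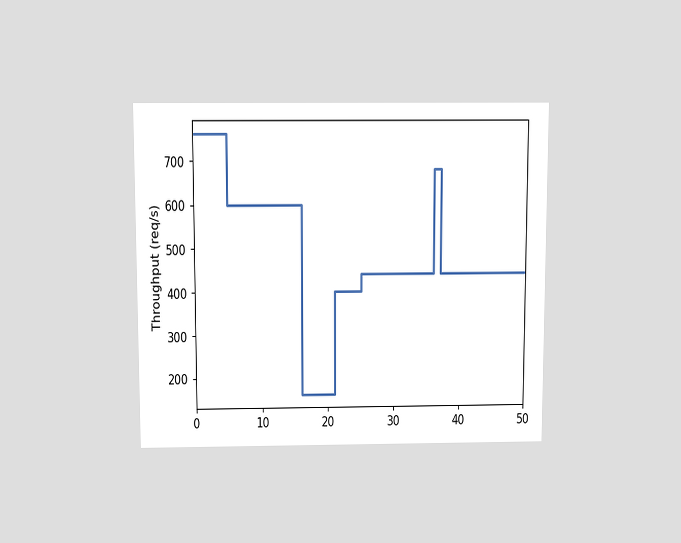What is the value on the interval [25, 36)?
440req/s

The chart is viewed slightly from above. On [25, 36) the step sits at 440req/s.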